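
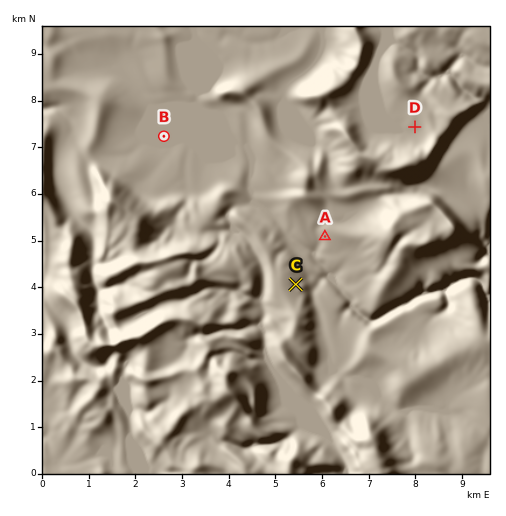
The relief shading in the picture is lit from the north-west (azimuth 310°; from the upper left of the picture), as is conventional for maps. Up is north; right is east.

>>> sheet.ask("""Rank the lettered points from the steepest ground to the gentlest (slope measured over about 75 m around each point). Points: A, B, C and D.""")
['C', 'A', 'D', 'B']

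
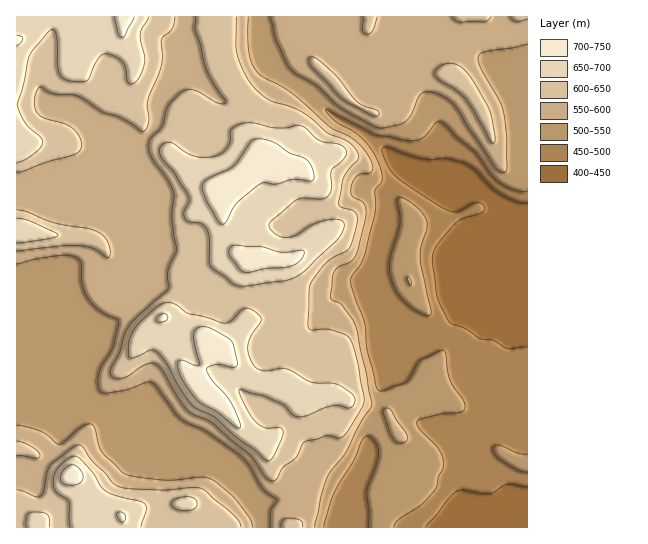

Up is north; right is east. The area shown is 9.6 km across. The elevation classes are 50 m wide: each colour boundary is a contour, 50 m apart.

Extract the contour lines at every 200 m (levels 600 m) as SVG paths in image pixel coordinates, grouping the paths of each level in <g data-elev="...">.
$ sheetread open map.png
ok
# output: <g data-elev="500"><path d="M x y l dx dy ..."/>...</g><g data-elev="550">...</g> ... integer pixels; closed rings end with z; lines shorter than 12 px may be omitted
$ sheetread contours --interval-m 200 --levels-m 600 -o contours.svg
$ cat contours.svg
<g data-elev="600"><path d="M241 527l-2-5-5-7-28-24-5-3-10 0-30 2-32-1-12-3-24-25-10-13-4-3-6 2-22 18-4 9-3 17-3 5-6 1-18-7"/><path d="M303 527l-2-7-12-2-6 3-2 6"/><path d="M17 456l20 2 2-1 1-2-2-4-6-4-15-6"/><path d="M17 251l58-6 18 3 14 10 2-1 1-4-4-14-10-8-9-3-33-5-27-11-10-2"/><path d="M17 172l57-17 5-4 2-4-1-9-7-10-9-5-20-5-7-5-2-6 0-8 2-8 2-4 3 0 11 6 18 1 8 3 23 15 16 5 15 7 8 7 4 0 4-10-2-15 1-7 14-36 0-24 10-10 3-12"/><path d="M491 142l3 1 1-4-5-26-19-35-8-9-8-5-8 0-8 3-4 4 1 6 21 14 9 8z"/><path d="M372 115l5 1 2-3-2-3-12-4-7-4-25-30-16-13-7-2-1 5 3 5 28 30z"/><path d="M196 17l-1 13 5 15 5 21 7 15 14 21-3 2-5-1-24-13-11 1-14 14-7 21-12 15-1 6 2 8 16 23 7 15-2 25 4 33-8 20 0 18-32 29-7 8-5 9-5 18-7 14-1 7 3 4 8 0 7-2 17-12 5-1 6 1 6 7 13 23 11 16 6 4 21 10 35 30 17 23 7 4 4-2 6-12 14-10 8-15 22-7 11 3 5-2 7-8 14-25 0-6-6-33-8-25-5-5-15-4-20 0-2-7 1-33 2-8 16-20 21-12 5-10 4-17 0-8-4-4-12-4-2-4 4-25 7-10 7-7 2-4-4-8-7-7-21-9-16-15-12-8-30-10-15-13-10-14-7-19-1-9 0-28"/><path d="M363 17l-1 13 2 3 3 1 6-3 4-14"/><path d="M452 17l4 4 6 1 23 0 6-5"/><path d="M510 17l3 3 4 1 10-2"/></g>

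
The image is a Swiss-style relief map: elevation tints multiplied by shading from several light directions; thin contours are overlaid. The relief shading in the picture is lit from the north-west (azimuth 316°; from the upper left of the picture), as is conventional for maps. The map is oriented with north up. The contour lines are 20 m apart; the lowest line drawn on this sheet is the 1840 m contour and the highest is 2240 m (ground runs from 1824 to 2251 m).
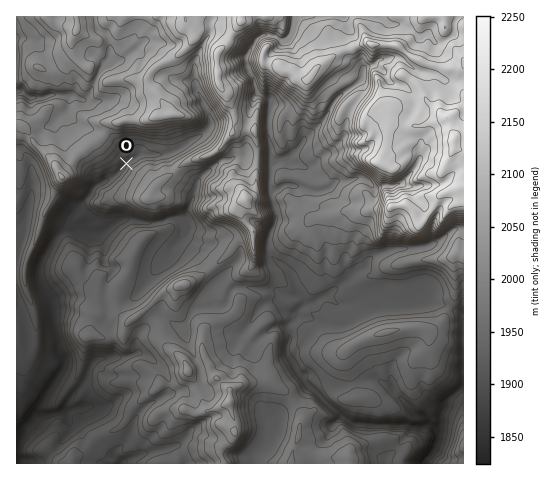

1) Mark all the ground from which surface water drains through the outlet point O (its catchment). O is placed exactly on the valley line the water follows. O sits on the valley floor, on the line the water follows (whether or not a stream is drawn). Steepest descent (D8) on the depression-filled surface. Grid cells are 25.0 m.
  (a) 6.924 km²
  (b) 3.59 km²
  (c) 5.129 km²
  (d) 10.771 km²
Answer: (c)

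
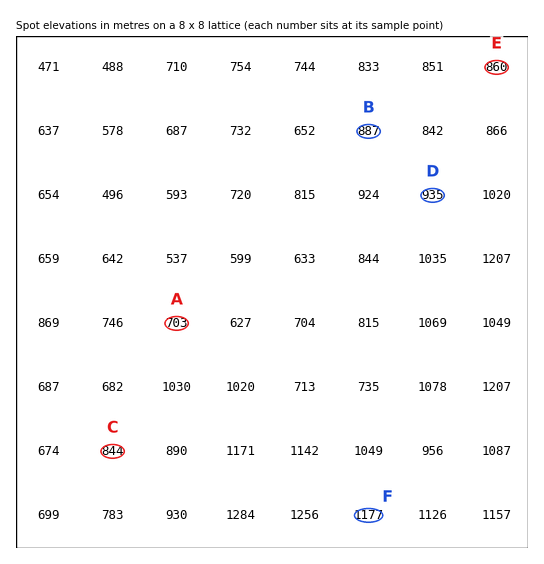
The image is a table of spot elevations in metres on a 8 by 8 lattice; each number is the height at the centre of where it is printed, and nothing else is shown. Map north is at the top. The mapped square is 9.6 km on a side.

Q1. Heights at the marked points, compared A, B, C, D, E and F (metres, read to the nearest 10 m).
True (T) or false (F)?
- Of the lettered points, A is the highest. F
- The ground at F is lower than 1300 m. T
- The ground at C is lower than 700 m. F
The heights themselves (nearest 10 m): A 700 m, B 890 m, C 840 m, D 940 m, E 860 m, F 1180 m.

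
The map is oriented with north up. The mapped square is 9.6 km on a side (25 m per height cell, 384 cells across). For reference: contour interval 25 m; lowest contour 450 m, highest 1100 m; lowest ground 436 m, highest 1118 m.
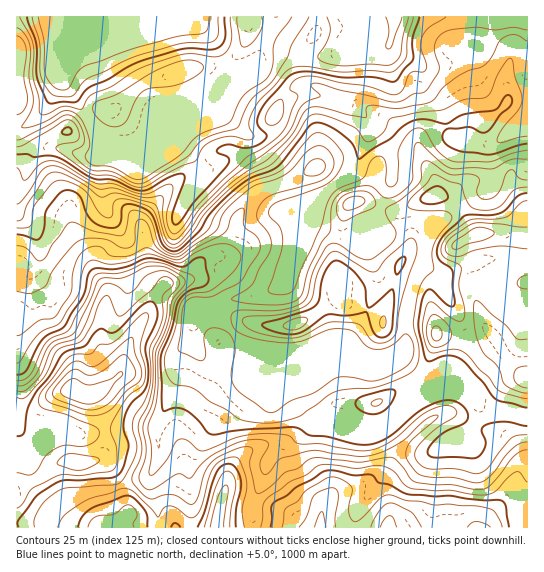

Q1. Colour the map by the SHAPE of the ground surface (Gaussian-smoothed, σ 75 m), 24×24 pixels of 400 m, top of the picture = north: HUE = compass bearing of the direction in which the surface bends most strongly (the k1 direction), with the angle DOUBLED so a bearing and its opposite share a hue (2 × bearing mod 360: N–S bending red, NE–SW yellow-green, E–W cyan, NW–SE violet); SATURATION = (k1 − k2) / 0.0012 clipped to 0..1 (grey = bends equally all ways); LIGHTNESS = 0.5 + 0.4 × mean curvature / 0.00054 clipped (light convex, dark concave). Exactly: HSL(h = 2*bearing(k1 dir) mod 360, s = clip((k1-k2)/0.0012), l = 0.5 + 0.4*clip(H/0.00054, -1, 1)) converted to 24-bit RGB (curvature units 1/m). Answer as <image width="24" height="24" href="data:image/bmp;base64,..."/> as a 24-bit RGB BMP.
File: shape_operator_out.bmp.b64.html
<image width="24" height="24" href="data:image/bmp;base64,Qk32BgAAAAAAADYAAAAoAAAAGAAAABgAAAABABgAAAAAAMAGAAATCwAAEwsAAAAAAAAAAAAAYZM3X3t7SYKSmry2r3WzsM+XJSCbjcaRHhN8/+/MK0RiPjZ7h6+Dal+X18GIRF1vQWyW0cWxh3qqYWOge4ajlqa4xJOaUD58zIGgMG41UW0zQW4bUo8iqtl1YSuGqXheFBdJ/enOQGW0FneapHypeXK216yvf2SvN4qAiMloTn2ucW67haXCXlGp3Ed+nFOWoF616YfYolHRUanTbNdmRIgjIEpQp4JuIkyE5e7D2IOdHzNSXppaVHxen8WXknbDtYfVsrd7SIReVmZPloVTVz1XnFd8x4WKWnZsX62dj67VvWnQxpqhxqSyECpolqRyNpWHPLlO8Y25bkjFRJ5xWLSZdqRjc4ReTlV94XCWsFowME4sgHxLZ2pRQHxiy8Kfi2d6Z4BNcVoudnsvqsJUxMJYExZJjaSAgoVrOXtDRp03xl3IwnHPmJJFfmw5cVUyU1whGGAe+6fT0EqpPHtEYYeRZKaYTqpGgCbXyS5YkFY7ltBwc8NDsoVIC4eKb56YjHaQepFzdX5dbGo9YnE6rl1/tWqvhku45ofgJL91E2809IzbyrLxWTqejGY7clciLA6f5K/z29f0mIzi6p7Mps5wAtzfN0t4joFzjoZzemNwgHh6dYF0XHxUUJdWZ7KkNbyI8X/Wg0u5UHw5hWkyYCtEvlh30JHXFxkqdpJM5eGeV0F/zoWk8OzbMBq5KThphmh7n39pbHF+gH9/gH9/f4B/dIFygYNbfXxdSnQ7tSt2xo8oVTgtYbJTYq2WgMKfKVR7ddG3xXGYz0NxR6+u/LWHxzkcCkJHcVWEp7CQhFF4eFczc2QcRXggbH9ofnB1pSo0P7IdGQ07+9/QLpvgbqe0gbeLZIF7RYZwKnczczRD0KBrJJFc8pKb8tLPCFR6Om+IqFCHnFvjv8v808z/7Mz/IEWaYYAyVrTH5O/CAAtX4/fUWCrBu196had0f2p5fHGXVHF5MW5ty4F11b5pL5Fz/L+yhg8cEScMJX0bPKUXUHAmMlEkrRw94m+rlrDBRJah4qKBBSBE1PGWThFKp8x6gGZzhH15V3tZk2WOPldxWtqEyKbnjFPS4pbf58z/fnT/f23JaKp8TIZjPmdiM0J11sCpl7WfT1aty3RmFmmBzoo8TjSVt7mIfHmMiIKTe5OmWFOMYnWbd9paNGUsOJlck/uWewCr+qzUo260uI+rZpWaR3KAIWJz0taihMSCXSp4xoS+2V24iAicseI7TIExeYBSgoNcp1myjFaHYp1qeb+Nn0e3oGspmf9AAw4w1o9N4lx0rXZzsZm2XEqZPGl3o9I3k0kranxiOGk115VlAUd7+NP237bzbZLbc4m5gCZump6Bk7V0U4xHRx5L0fXX9ZaJARoyQre/1out2LCJaXxEe09tb3mAZiub4qNfOnxGWl+/qm4+R2QkDW8ES99E1SrTyWGRLEiHs46Ps9G4W3zee9n5Ydjs/1awQhzCB084Wq2O8bnV64TUo0BZVns0A2hM2dP4x631IlaKym3n6tjzfNfaSF45ME07kMmBJ2WCrtixoOWyRCZx3cUeKg8JLHsb+rDYLjCaE14lVqA+1nK38X/07afrdtmuBDsU0WQkQ0NuNmg2oet9ZVK9tIjXZ1HGbLpJnUfGhsELWjEAN0UPfF85gHh2S3xNHmUa1Gm0f33HJbx/S2KCnmChxqKW0qKiVUy7OpjFsFS/ZrqOic5bVUk3dHszLnpOxX6rGoIr437y2NrzQwaYmotRYJNue3+AZYB3JJE7oLpGpCRYhHwaD08m0raCvK6Rm3iiMT5hmZVQrsmhu0+PlFB9om5XQpE0RXQnReNDBmdO8Xto1hDfsqrKb3qSaHt5f4B+e4B4RW9STGuNyKXVIGnQYNhRrYZZgz9MV2LFaMLQbqJisFGHnm+rgYS01nm2QpmkzuurGkxvQyEuh7OAsnKszn+1qFmaeZFPV4FUdIB9OIprQI6F43ysS9abb8vifZfRdKOvXzxrqoVKiFVtlZNzf29inpNnoUvD6vmOEQ0xS4R0W5RVXIF0kYOyrJPY1brqoZnea1u3godmMVlMU7g0jNsuiYEpc2Q6pIhPVC16yWtihGBDipxbaIWBon5wq0pM9fLWGAtid4F5bIBfU31HS3w1Vno9fZ1TqlJcmSeI1n90Rn2GaqB1tXpegJNTWGlGgoRHJT1TvWZbj6SukZGyaoaaW4+mrnfI9sRCRyJof3+Af3+Af4B/eoB0bH9caH5EZU85ZTt329SsY5StWHKCpIV6s4iNY2CgipGfNVOIjr5Ah69mnaNZpKtSO48/nos6"/>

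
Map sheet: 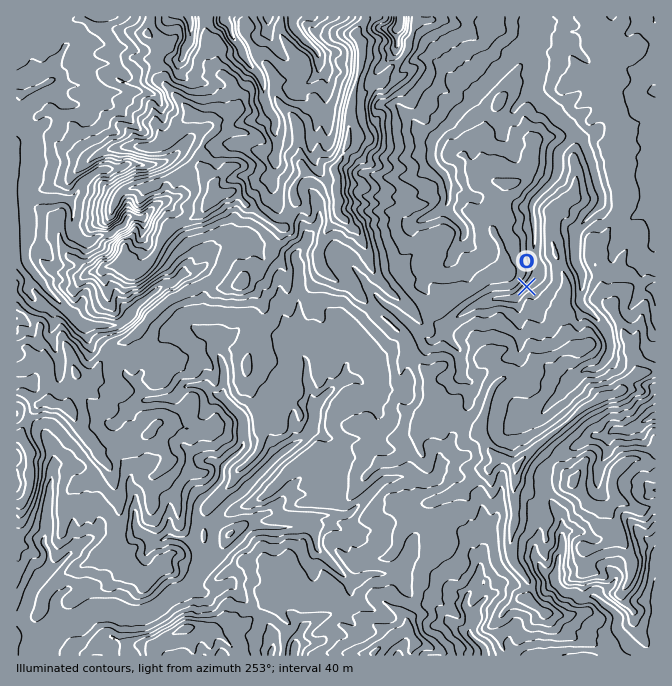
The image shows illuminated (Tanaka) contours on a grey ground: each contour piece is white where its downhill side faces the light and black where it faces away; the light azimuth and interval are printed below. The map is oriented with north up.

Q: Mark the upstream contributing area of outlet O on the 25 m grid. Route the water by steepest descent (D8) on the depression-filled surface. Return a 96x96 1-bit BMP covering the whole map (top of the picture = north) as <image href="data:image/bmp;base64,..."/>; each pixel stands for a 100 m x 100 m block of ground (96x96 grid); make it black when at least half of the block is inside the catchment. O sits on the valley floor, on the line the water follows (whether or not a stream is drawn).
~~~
<image width="96" height="96" href="data:image/bmp;base64,Qk2+BAAAAAAAAD4AAAAoAAAAYAAAAGAAAAABAAEAAAAAAIAEAAATCwAAEwsAAAIAAAAAAAAA////AAAAAAAAAAAAAAAAAAAAAAAAAAAAAAAAAAAAAAAAAAAAAAAAAAAAAAAAAAAAAAAAAAAAAAAAAAAAAAAAAAAAAAAAAAAAAAAAAAAAAAAAAAAAAAAAAAAAAAAAAAAAAAAAAAAAAAAAAAAAAAAAAAAAAAAAAAAAAAAAAAAAAAAAAAAAAAAAAAAAAAAAAAAAAAAAAAAAAAAAAAAAAAAAAAAAAAAAAAAAAAAAAAAAAAAAAAAAAAAAAAAAAAAAAAAAAAAAAAAAAAAAAAAAAAAAAAAAAAAAAAAAAAAAAAAAAAAAAAAAAAAAAAAAAAAAAAAAAAAAAAAAAAAAAAAAAAAAAAAAAAAAAAAAAAAAAAAAAAAAAAAAAAAAAAAAAAAAAAAAAAAAAAAAAAAAAAAAAAAAAAAAAAAAAAAAAAAAAAAAAAAAAAAAAAAAAAAAAAAAAAAAAAAAAAAAAAAAAAAAAAAAAAAAAAAAAAAAAAAAAAAAAAAAAAAAAAAAAAAAAAAAAAAAAAAAAAAAAAAAAAAAAAAAAAAAAAAAAAAAAAAAAAAAAAAAAAAAAAAAAAQAAAAAAAAAAAAAADwAAAAAAAAAAAAAAPwAAAAAAAAAAAAAA/4AAAAAAAAAAAAAAf4AAAAAAAAAAAAAA/4AAAAAAAAAAAAAA/8AAAAAAAAAAAAAA/+AAAAAAAAAAAAAA//4AAAAAAAAAAAAB//4AAAAAAAAAAAAD//8AAAAAAAAAAAAH//4AAAAAAAAAAAAH//4AAAAAAAAAAAAP//4AAAAAAAAAAAAP//4AAAAAAAAAAAAf//4AAAAAAAAAAAB///4AAAAAAAAAAAD///4AAAAAAAAAAAH4H/4AAAAAAAAAAAPgD/4AAAAAAAAAAAfAB/4AAAAAAAAAAA+AAfwAAAAAAAAAAD8AAPgAAAAAAAAAAP8AABAAAAAAAAAAAf4AAAAAAAAAAAAAAf4AAAAAAAAAAAAAAf4AAAAAAAAAAAAAAPwAAAAAAAAAAAAAAPwAAAAAAAAAAAAAAPgAAAAAAAAAAAAAAHAAAAAAAAAAAAAAACAAAAAAAAAAAAAAAAAAAAAAAAAAAAAAAAAAAAAAAAAAAAAAAAAAAAAAAAAAAAAAAAAAAAAAAAAAAAAAAAAAAAAAAAAAAAAAAAAAAAAAAAAAAAAAAAAAAAAAAAAAAAAAAAAAAAAAAAAAAAAAAAAAAAAAAAAAAAAAAAAAAAAAAAAAAAAAAAAAAAAAAAAAAAAAAAAAAAAAAAAAAAAAAAAAAAAAAAAAAAAAAAAAAAAAAAAAAAAAAAAAAAAAAAAAAAAAAAAAAAAAAAAAAAAAAAAAAAAAAAAAAAAAAAAAAAAAAAAAAAAAAAAAAAAAAAAAAAAAAAAAAAAAAAAAAAAAAAAAAAAAAAAAAAAAAAAAAAAAAAAAAAAAAAAAAAAAAAAAAAAAAAAAAAAAAAAAAAAAAAAAAAAAAAAAAAAAAAAAAAAAAAAAAAAAAAAAAAAAAAAAAAAAAAAAAAAAAAAAAAAAAAAAAAAAAAAAAAAAAAAAAAAAAA="/>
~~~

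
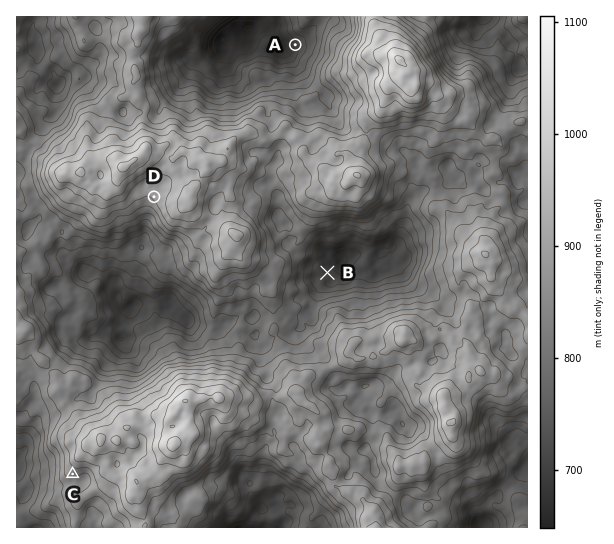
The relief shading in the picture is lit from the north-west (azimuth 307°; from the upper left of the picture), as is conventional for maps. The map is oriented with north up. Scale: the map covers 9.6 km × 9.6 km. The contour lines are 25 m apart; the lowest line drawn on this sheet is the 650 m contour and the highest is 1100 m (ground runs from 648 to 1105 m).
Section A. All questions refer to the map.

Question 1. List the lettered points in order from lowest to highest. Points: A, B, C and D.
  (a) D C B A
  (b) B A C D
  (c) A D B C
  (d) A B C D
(d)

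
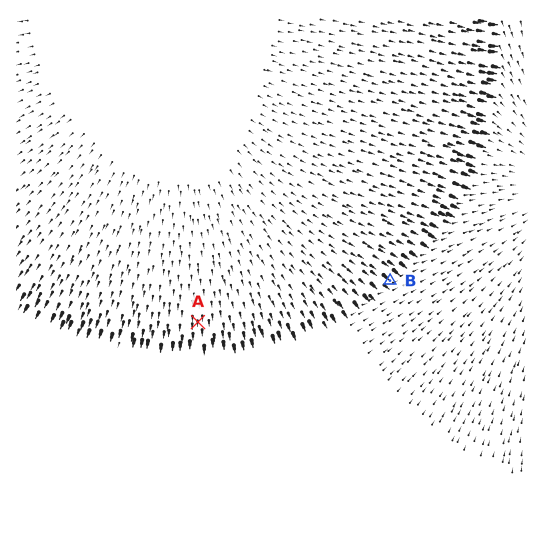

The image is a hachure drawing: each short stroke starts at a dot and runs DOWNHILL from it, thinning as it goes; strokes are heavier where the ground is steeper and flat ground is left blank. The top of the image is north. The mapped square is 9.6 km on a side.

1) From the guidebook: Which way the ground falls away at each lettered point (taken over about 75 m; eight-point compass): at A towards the S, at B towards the SE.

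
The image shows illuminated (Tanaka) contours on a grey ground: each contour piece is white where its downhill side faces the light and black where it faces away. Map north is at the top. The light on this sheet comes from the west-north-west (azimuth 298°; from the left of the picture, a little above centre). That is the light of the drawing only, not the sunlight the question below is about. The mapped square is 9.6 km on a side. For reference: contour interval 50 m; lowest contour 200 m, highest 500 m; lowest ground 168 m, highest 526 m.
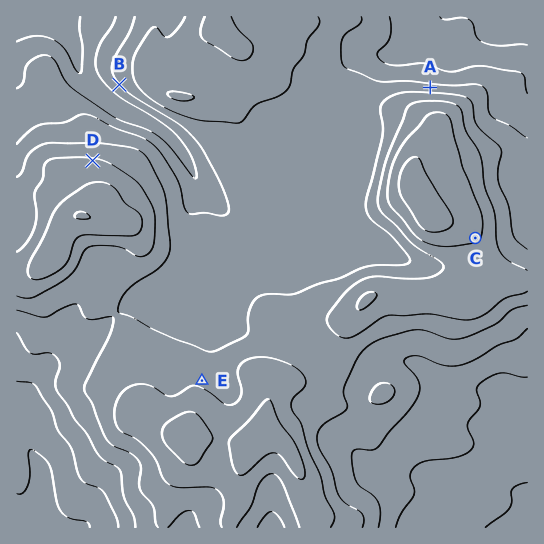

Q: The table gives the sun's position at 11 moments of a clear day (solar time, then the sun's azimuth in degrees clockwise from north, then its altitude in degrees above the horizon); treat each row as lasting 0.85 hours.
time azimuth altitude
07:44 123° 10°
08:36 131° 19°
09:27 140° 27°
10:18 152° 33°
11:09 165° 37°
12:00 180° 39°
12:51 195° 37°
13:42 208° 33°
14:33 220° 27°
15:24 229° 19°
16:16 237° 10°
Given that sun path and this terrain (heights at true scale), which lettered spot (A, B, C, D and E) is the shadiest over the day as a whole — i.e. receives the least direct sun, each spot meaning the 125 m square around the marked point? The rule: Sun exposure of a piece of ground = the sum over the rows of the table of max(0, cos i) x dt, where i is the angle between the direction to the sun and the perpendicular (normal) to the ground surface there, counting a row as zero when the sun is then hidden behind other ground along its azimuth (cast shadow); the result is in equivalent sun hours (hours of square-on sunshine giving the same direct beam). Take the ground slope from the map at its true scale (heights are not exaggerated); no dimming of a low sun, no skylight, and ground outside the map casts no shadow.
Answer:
A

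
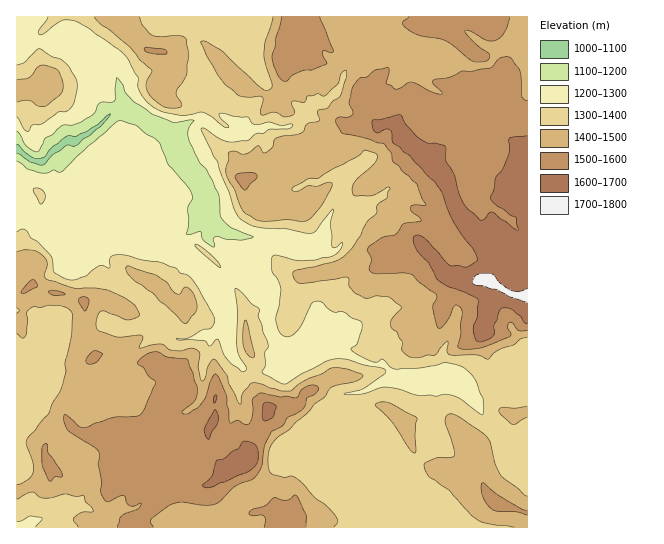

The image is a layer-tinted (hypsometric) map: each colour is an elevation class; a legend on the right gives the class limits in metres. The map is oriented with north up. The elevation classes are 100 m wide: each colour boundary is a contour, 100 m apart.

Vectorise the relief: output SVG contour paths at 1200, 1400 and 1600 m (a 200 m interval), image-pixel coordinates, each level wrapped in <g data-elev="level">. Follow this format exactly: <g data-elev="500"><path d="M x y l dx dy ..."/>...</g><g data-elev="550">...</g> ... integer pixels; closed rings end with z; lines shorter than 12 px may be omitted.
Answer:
<g data-elev="1200"><path d="M17 131l9 15 8 5 4 1 7-14 8-4 8-8 12-1 8-3 13-9 5-10 15-2 1-3 1-19 1-1 1 0 5 7 2 8 8 8 19 13 22 9 16-3 4 1-6 9 1 9 10 23 8 8 12 24 2 23 10 10 22 10-12 3-14-1-12-2-2 2 1 8-10-6-3-9-11 2-4 0 2-9 0-18 5-9-2-7-23-26-9-23-25-17-13-4-4 1-56 50-7-2-8 3-8-1-11-3-10-8"/></g><g data-elev="1400"><path d="M334 527l4-5-3-7-9-10-12-8-13-15-8-6-10 1-13-4-2-8 1-12 2-8 6-7 12-8 6-7 13-10 6-8 11-8 5-9 7-3 20-4 6-4-1-3-16-5-13-1-11 6-16 6-15 11-2 0-8 0-20-7-8-1-10 9-2 11-2 1-10-19-2-10-12-15-2-1-4 6-6 16-2-2-3-12 2-13-3-4-6-2-10 3-10-1-10-6-22 4 4-10-2-3-23 2-20-7-2-5 1-6 2-6 3-2 24 9 12-3 1-3-3-7-7-6-22-11-12-2-20 0-28-8-2-5 2-13-4-6-9-6-9 0-8 2"/><path d="M17 499l14-7 4 1 4 4 6 1 8 0 12-4 12 2 6-1 3 7 6 5 1 4-11 1-7 5-2 4 5 6"/><path d="M527 496l-26-21-6-12-5-21-4-7-29-20-6-1-4 1-2 8 9 24 0 8-3 2-14 1-11 4-2 4 3 8 3 4 20 13 21 24 8 6 10 3 26 3"/><path d="M413 453l2 0 1-2-1-17 2-16-27-15-8-1-6 1-1 3 17 16 17 26z"/><path d="M527 406l-12 2-13-1-3 3 1 4 13 11 14-8"/><path d="M250 357l4 0 1-3-9-34-1 0-2 6 0 17 2 8z"/><path d="M17 333l5 5 3-1 3-16-2-8 7-6 28-1 7 3 4 4-1 22-6 27 1 9-4 15-10 17-4 11-22 27 1 5 6 17 0 11-4 5-12 6"/><path d="M184 323l4-1 9-13-2-11-5-9-5-2-5 7-3 0-5-4-5-7-10-8-27-9-4 1 1 6 7 7 20 14 5 7z"/><path d="M17 102l12-2 9 6 8 0 15-12 2-8-5-16-13-5-7 2-9 11-12 2"/><path d="M94 17l7 8 9 5 19 16 10 13 13 11-6 15 1 6 4 6 14 10 15 0 2-4-5-6-1-4 11-20 2-18-3-16-7-3-18 1-9-2-10-10-3-8"/><path d="M273 17l-8 25-1 11 1 10 7 22-1 3-2 2-4 0-7-5-37-35-15-9-5 1 16 31 9 12 15 11 21 1 1 4-3 10 2 4 12-3 9 5 9-2 3-4-3-8 1-2 12 1 2-6 11-3 7 3 12-11 4-11 5-4 0 7-6 20-7 4-6 7-9 3 1 10-12 3-5 9-26 5-2 2-2 7-7 6-7-7-13 8-10-3-6 2-3 21 9 16 8 21 12 8 6 2 25-1 16 2 5-1 6-5 9-11 9-17 1-5-5-1-10 4-10 0-10 5-5-1 1-3 16-8 10-1 14-9 25-13 7-6 10 3 2 2 0 3-4 7-18 17-3 5 1 7 2 2 16 0 16-9 3 2-2 4-1 5-9 7-1 8-10 8-6 14-15 19-5 5-8 3-39 9-1 3 3 7 6 3 45-7 2 2 1 8 4 6 9 4 6 1 8-2 14 2 11 9-10 12-1 7 6 7 5 8 0 10 9 6 24-2 12-14 0 10 3 4 27 0 10 4 11-9 16-5 7-6 6-1"/></g><g data-elev="1600"><path d="M205 487l8 0 33-14 7-5 4-4 1-5 0-8-3-6-6-3-6-1-5 8-6 2-7 7-8 2-5 15-9 10-1 1z"/><path d="M208 439l10-17 0-7-3-5-11 19 1 5z"/><path d="M264 421l3-1 6-3 3-10-1-2-8-3-3 1-2 14z"/><path d="M214 402l0 1 1 0 2-4 0-4-2 0z"/><path d="M527 136l-14 1-4 2 0 15-6 15-8 9-1 11-4 9 7 8 20 12 1 12-25-18-3 0-5 7-4 1-14-11-8-15-5-20-8-12-1-16-10-3-8 0-8-5-13-13-5-10-20 4-7 1-2 2 1 8 3 3 10-4 4 1 4 13 15 12 26 28 7 10 12 29 21 31 2 8-8 5-4 1-7-1-7 0-5-4-23-25-6-2-4 3 4 12 12 13 9 17 9 6 19 7 12 6 0 16-5 14 3 12 7 0 11-6 0-10 3-6 2-8 3-3 5 0 6 2 8 7 3 5 3 2"/></g>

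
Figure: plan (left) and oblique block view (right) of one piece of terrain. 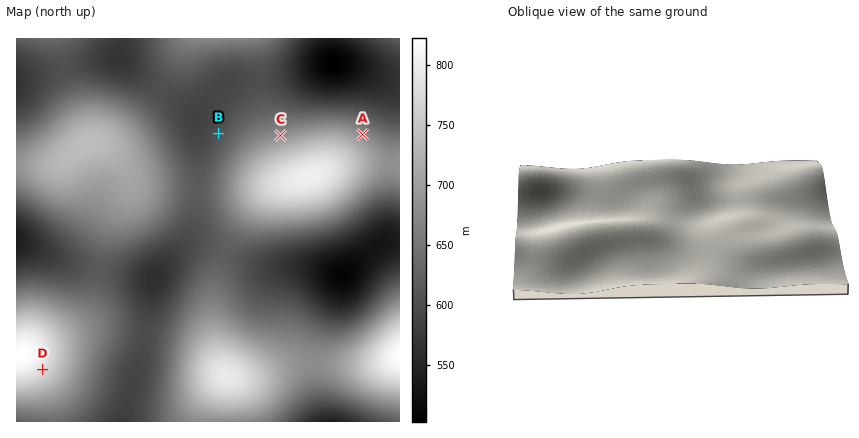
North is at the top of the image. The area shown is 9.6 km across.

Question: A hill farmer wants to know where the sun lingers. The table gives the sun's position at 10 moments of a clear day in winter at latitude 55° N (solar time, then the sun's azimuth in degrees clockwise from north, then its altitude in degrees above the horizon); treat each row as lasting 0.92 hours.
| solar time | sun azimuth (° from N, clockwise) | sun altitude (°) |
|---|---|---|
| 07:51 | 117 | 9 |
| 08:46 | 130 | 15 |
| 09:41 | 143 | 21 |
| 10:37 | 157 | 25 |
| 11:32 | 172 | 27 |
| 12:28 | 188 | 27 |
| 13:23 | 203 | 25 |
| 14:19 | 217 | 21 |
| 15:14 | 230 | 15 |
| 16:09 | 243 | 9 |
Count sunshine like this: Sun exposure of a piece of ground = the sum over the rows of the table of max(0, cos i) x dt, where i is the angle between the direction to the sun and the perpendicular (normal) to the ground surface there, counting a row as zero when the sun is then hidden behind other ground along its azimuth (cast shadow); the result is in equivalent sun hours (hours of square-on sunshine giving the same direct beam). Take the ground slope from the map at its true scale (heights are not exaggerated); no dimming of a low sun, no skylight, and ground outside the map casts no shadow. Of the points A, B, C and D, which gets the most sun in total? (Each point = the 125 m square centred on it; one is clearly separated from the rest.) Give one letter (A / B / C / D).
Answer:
D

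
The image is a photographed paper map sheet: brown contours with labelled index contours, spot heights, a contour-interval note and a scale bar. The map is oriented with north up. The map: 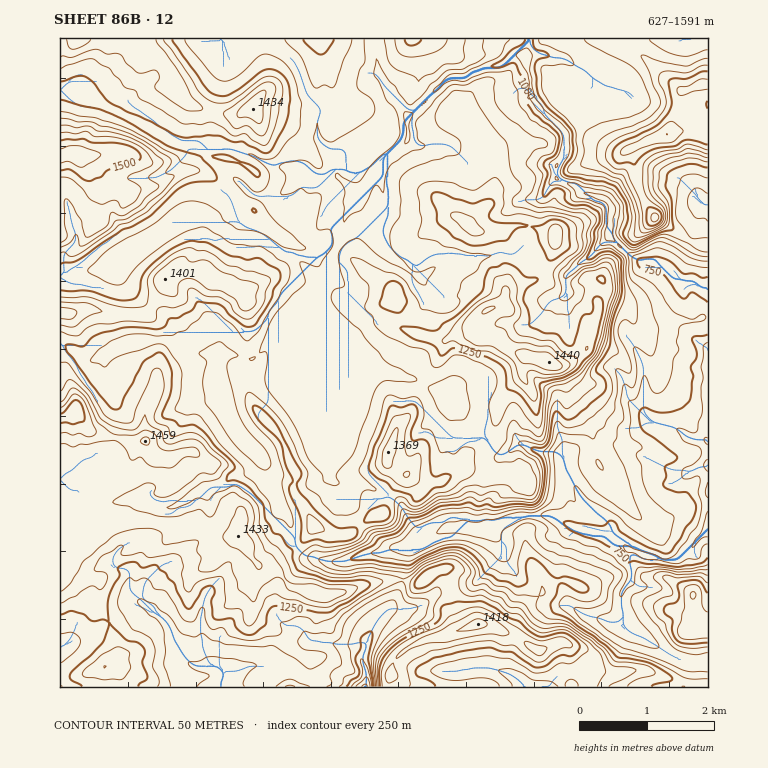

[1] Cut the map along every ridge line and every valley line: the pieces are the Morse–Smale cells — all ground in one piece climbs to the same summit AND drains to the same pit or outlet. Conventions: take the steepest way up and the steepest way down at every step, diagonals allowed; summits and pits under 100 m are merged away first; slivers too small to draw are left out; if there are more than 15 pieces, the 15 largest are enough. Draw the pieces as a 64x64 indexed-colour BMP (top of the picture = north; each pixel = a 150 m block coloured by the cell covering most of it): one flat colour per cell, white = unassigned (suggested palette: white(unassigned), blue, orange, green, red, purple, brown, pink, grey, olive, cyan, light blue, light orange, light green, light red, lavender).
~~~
<image width="64" height="64" href="data:image/bmp;base64,Qk12CAAAAAAAAHYAAAAoAAAAQAAAAEAAAAABAAQAAAAAAAAIAAATCwAAEwsAABAAAAAAAAAA////ALR3HwAOf/8ALKAsACgn1gC9Z5QAS1aMAMJ34wB/f38AIr28AM++FwDox64AeLv/AIrfmACWmP8A1bDFACIiIkRERERE/////////93Xd3d3d3d3d3d3d3d3d3cAIiIiRERERERP//T/////3dd3d3d3d3d3d3d3d3d3dwAiIiRERERERERERE/////d13d3d3d3d3d3d3d3d3d3sCIiIkRERERERERERP///93dd3d3d3d3d3d3d3d3d7u7IiIiRERERERERERERERE3d3dd3d3d3d3d3d3d3e7u7siIiRERERERERERERERERN3d3d13d3d3d3d3d3u7u7uyIiJERERERERERERERERE3d3d3dd3d3d3d3d1u7u7u7IiJERERERERERERERERERN3d3dd3d3d3d3VVVbu7u7siIkRERERERERERERERERETd3d13d3d3dVVVVbu7u7uyIiRERERERERERERCIiRERN3d3Xd3d3dVVVVVW7u7u7IiJEREREREREREQiIiIiIkR33Xd3d3dVVVVVVbu7u7skREREREREREREQiIiIiIiInd9d3d3dVVVVVVVu7u7uyREREREREREREIiIiIiIiIid3d3d3dVVVVVVVW7u7u7IkREREREREREQiIiIiIiIiJ3d3d3d1VVVVVVVVVVVbsiJEREREREREQiIiIiIiIiIiJ3d3d1VVVVVVVVVVVVWyIiREREREQiIiIiIiIiIiIiKqp3d3VVVVVVVVVVVVVVIiIiIiIiIiIiIiIiIiIiIiKqqqqqqlVVVVVVVVVVVVUiIiIiIiIiIiIiIiIiIiIiIqqqqqqqVVVVVVVVVVVVVSIiIiIiIiIiIiIiIiIiIiIqqqqqqqpVVVVVVVVVVVVVIiIiIiIiIiIiIiIiIiIiKqqqqqqqqlVVVVVVVVVVVVUiIiIiIiIiIiIiIiIiKqqqqqqqqqqqpVVVVVVVVVVVVSIiIiIiIiIiIiIiIiIqqqqqqqqqqqqlVVVVVVVVVREVIiIiIiIiIiIiIiIiIqqqqqqqqqqqqqVVVVVVVVUREREiIiIiIiIiIiIiIiIiqqqqqqqqqqqhFVEREVVVURERESIiIiIiIiIiIiIiIiKqqqqqqqqqqhERERERERERERERIiIiIiIiIiIiIiIiIqqqqqqqqqqhEREREREREREREREiIiIiIiIiIiIiIiIiqqqqqqqqqhERERERERERERERESIiIiIiIiIiIiIiIiKqqqqqqqqhERERERERERERERERIiIiIiIiIiIiIiIiKqqqqqqqqhEREREREREREREREREiIiIiIiIiIiIiIiIqqqqqqqqhERERERERERERERERESIiIiIiIiIiIiIiIiKqqqqqERERERERERERERERERERIiIiIiIiIiIiIiIiIqoaoREREREREREREREREREREREiZiIiIiIiIiJiIiIiIRERERERERERERERERERERERESZmYiIiJmZmZmYiIiIRERERERERERERERERERERERERZmZmZmZmZmZmZmZmIRERERERERERERERERERERERERBmZmZmZmZmZmZmZmZhERERERERERERERERERERERERAGZmZmZmZmZmZmZmZhEREREREREREREREREREREREREAZmZmZmZmZmZmZmZmYREREREREREREREREREREREREQBmZmZmZmZmZmZmZmZhERERERERERERERERERERERERAGZmZmZmZmZmZmZmZmYRERERERERERERERERERERERAANmZmZmZmZmZmZmZmYxEREREREREREREREREREREREAAzMzZmZmZmZmZmZmYzMREREREREREREREREREREREAADMzMzZmZmZmZmZmYzMxEREREREREREREREREREe7uAAMzMzM2ZmZmZmZmMzMzERERERERERERERERERHu7u7gAzMzMzM2ZmZmMzMzMzMxERERERERERERERERHu7u7uADMzMzMzNmZjMzMzMzMzEREREREREREREREREe7u7u7gMzMzMzMzMzMzMzMzMzMRERERERERERERERER7u7u7uAzMzMzMzMzMzMzMzMzMzERERERERERERERERGO7u7u4DMzMzMzMzMzMzMzMzMzMxERERERERERERERGIiO7u6IMzMzMzMzMzMzMzMzMzMzERERERERERERERiIiIiIiIgzMzMzMzMzMzMzMzOZkzMxEREREREREREYiIiIiIiIiDMzMzMzMzMzMzM5mZmTMzMRERERERERERiIiIiIiIiIMzMzMzMzMzMzOZmZmZMzMzEREREREREREYiIiIiIiIgzMzMzMzM5mZmZmZmZMzMzMxERERERERERiIiIiIiIiDMzMzMzmZmZmZmZmZMzMzMzERERERERERGIiIiIiIiIMzMzM5mZmZmZmZmZkzMzMzMRERERERERGIiIiIiIiIgzMzOZmZmZmZmZmZmZMzMzM8ERERERERGIiIiIiIiIiDMzmZmZmZmZmZmZmZMzMzMzzBERERERGIiIiIiIiIiIM5mZmZmZmZmZmZmZMzMzMzzMwREREREYiIiIiIiIiIiZmZmZmZmZmZmZmZkzMzMzzMzMERERERiIiIiIiIiIiJmZmZmZmZmZmZmZmTMzMzPMzMzMwRERiIiIiIiIiIiImZmZmZmZmZmZmZmTMzMzPMzMzMzMzBGIiIiIiIiIiIiZmZmZmZmZmZmZmTMzMzM8zMzMzMzMzIiIiIiIiIiIiJmZmZmZmZmZmZmTMzMzMzzMzMzMzMzMiIiIiIiIiIiI"/>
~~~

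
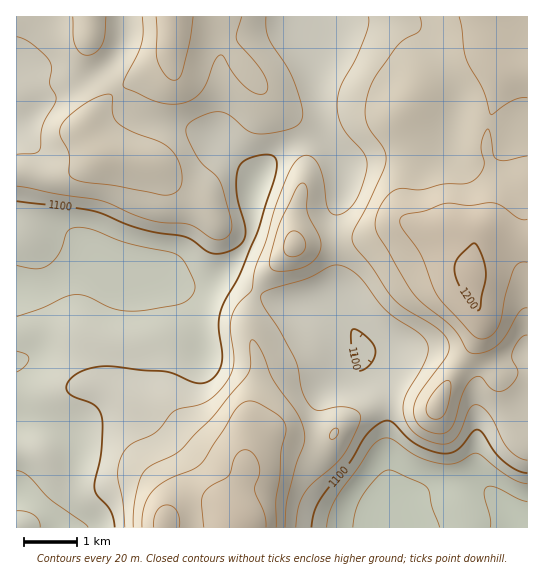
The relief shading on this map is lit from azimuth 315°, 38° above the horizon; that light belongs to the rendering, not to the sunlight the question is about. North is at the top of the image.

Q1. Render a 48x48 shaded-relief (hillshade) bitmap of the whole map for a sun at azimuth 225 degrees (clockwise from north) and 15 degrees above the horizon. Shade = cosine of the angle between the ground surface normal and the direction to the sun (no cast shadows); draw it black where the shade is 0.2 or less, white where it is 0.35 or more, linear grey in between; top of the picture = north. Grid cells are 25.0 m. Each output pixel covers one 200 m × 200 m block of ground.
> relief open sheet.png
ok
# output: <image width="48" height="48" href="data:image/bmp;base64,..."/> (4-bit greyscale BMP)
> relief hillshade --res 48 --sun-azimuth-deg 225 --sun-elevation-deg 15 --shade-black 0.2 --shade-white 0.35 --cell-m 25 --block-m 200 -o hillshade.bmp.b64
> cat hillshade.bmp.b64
<image width="48" height="48" href="data:image/bmp;base64,Qk32BAAAAAAAAHYAAAAoAAAAMAAAADAAAAABAAQAAAAAAIAEAAATCwAAEwsAABAAAAAAAAAAAAAAABEREQAiIiIAMzMzAERERABVVVUAZmZmAHd3dwCIiIgAmZmZAKqqqgC7u7sAzMzMAN3d3QDu7u4A////ACNGiJq97adEaJdTEAASI0VWZmZnd2VVZjRXiZq93KZEaIdDEAAjM0VWZmZ3dmVVZ1aJmZq8yoVFZ3UyIQE0REVWZmZ3dlVWiXiZh4mqqXVFZlREQyI1VVVWZmd3dlV5vJqoZniZmGVEVVVWUyJFZVVWZ3iIh2ec7qqWRXiZh1REVWd2QxJGdlRVZ5qrqHnP/5hkRXmYdVRFZnd1QiNGdlRFeb3tyYrv7GZDRomHZUVWZ3dlMzNFZlM1i+//t3vtuVREV4mHZVVmZndlREM0ZkNGnf/9lWrbh1VWeIiHZmZmZmd1RDISRTJGnf/rY1rKdmd3iIiHZmZlVWd1QyABMyI1i+64Qkm5dneIiIh3ZmZURGdkMhABIyI0abuWMlqodnd4iHdmVVVDNFZkMhASMzNFZ4iGMmmoZmZ3dmZVVVQzI1d1QyIjRFVVZnd2Q2iHZmZmZlVVVUQzNGiXZDIkVVVmZnd2VWh2VWZ3dmVVVVRDRXq5ZDI0VVZmZ3iHZ4h2RHd3d2ZVVVVERpzJYyI0RVZmZ4iImqqGVHd3dmVURFVVV6zIUiJERFZmeJmrzduFVWZnZlREREVVV6y3MiNERVZnmrzN/9pkRVVmZUM0REVVZ5qWMSNEVWZ5vN3v/shDRVVVVUREVVVVZ4mFMjRVVmeL3d3e7JYyRWZmVURVVVVWZ3h1RWZmZnis3czMunUzRXZmZVVWZmZmZ3d3eIiId4q926q7qHVDRnd2ZmZmZmZnd3eImqqYiJvMuqqqmGVDVod2ZmZmZmZ3iYiJqruoeKvLqqqph2Q0VodmZmZmZ3eJq6mImrqFV5q6qqqYdlREZnZlVmZ3iZqrzcl2irlSJYmqqqmYdmVFVmZVVniavMzM3bdEe7cgFGiaqph3dmVEVWZWeJq93dzLy4MCeqYgE1eJqXZmZUQzNHeJq8zd3LqZmFECaqcyI0aJh1RFQzMyNJq8zd3cuYh3djACaZhTI0aIdTM0MiMzRbvMy7u6mId2VBADaZhjIleIdTNDIjREVamZmaqZiIdlMhEkeZliEleJdURENFVVVWVWiZmHd3ZTIRI1eZhSE1eZhlVURWZlVTRXiYdmZlQhESRXiZhTJGiql2VVVndlVUV5qXZERDIREkZ4mZhkRoq7qHZVZ4dlVWeaqGVDMzIiNGeJmZh1V5q7mHZlZ3dlVXiJh1REREREVniZmYdlaJqqmHZlZ3dlZod3ZlREVWZ3d4mpmHZUaJmYh3ZVZ3dmZnd3ZlRVZniZh4mZh2Q0WJmHd2ZVZ3d2Zmd3dlVWZ5modniYdkMjZ4h3dmVVZ4iHd2Z3d2VWeJqXVWeHZTIkZ4d3ZmVVZ5mHd2Z3d3ZmeJmFRGd2VCEkZ3d3ZmVVaJmHZmd4iYdmeJl1NFZlQhE1Znd3ZmVVeJh2VXeImZdVeJl1NFZlMRJFZnd3ZmVWiIdlVYiImYY0eal1NFZUISNWZnd3dmVniHZlVYd3iYUkerp0NFZUIjRWZneHdmZ4iHZlVnd3iXQkirp0NFZUMjVmZneHd2Z4iHZmZg=="/>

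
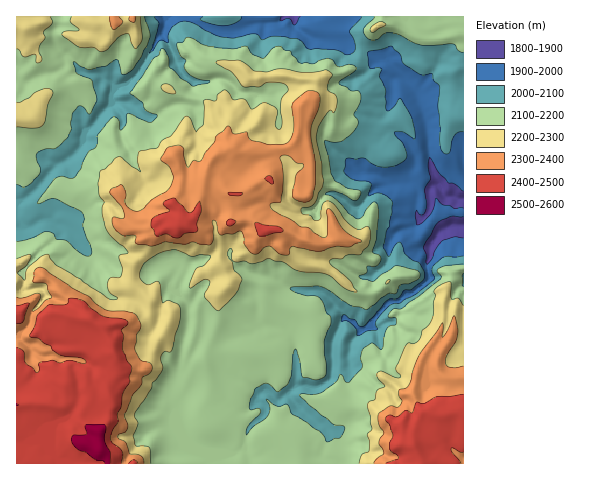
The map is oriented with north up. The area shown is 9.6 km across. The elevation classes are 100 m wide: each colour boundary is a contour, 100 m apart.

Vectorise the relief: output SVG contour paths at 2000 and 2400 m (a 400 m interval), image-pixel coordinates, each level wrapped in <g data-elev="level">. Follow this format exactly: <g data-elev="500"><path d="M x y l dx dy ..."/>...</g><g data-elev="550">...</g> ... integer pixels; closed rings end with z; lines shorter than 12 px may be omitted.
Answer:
<g data-elev="2000"><path d="M463 256l-16 0-6 2-9 9 0 5 3 6-2 2-17 14-16 9-7 1-4 2-13 15 1 9-9 1-11 5-1-7-3-4-6-4-6 0 1-5 2-2 5 4 6 2 5 6 3 0 11-10 12-15 4-2 8-1 6-8 8-1 11-8 2-4-1-5-4-8-8-4-6-5-6-13-4 2-7 13-6-9 3-17 3-4 3-14 0-10-1-3-6-5-6-2-10 3-1-1 3-10-1-3-19-3-7-7 1-12 3-2 8 1 8-1 8 6 9 3 16-2 8-5 2-6-4-11-7-6-2-5 9 0 11 7 1-1-3-20-12-20-9 11-2 2-3-1 0-20-7-14 3-7-3-1-9 0-2-5 0-11 23-6 9 8 2 8 4 4 15 9 11-1 2 7 6 6-2 18 2 24 0 12 1 7 3 5 3 1 2-1 5-17 4-3 5-2"/><path d="M203 17l-3 2 2 2 21 5 13-3 5-4 0-2"/><path d="M362 17l-12 14 4 9 2 8-3 5-6 2-13-5-25-1-10-10-14-2-14 0-8 3-5-5-5-1-19 4-13-1-16-6-12-8-8-2-6 1-7 5-4 7 0 8-8-2-10 13 9-28 0-3-5-5"/></g><g data-elev="2400"><path d="M121 463l1-11-10-10-2-4 3-8 5-7-1-10 4-6 2-14 7-11-1-5 3-8-10-21 2-12-3-6 6-5 0-4-5-2-19-3-12-8-7-7-8-2-7-1-2 6-18 1-11 9-4 13-4 9 9 3 6 5 5 2 3 4 7 5 22 3 4 3 0 2-16-3-10 3-7-3-12 2-2 1 0 8-3 2-11-11-1-11-7-3"/><path d="M138 463l-1-2-4-1-4 3"/><path d="M461 463l-9-11-1-4 12 4"/><path d="M463 394l-26 3-13 7-7-2-5 11-6-3-9 7-7-2-4 2 0 3 4 5 3 9-4 10 1 5 8 9-1 2-11 3"/><path d="M17 324l4-1 3-2 5-17-2-1-10 3"/><path d="M173 237l6 1 6-4 12-3 0-8 4-13-1-9-7 10-4 2-14-15-3 0-8 4-1 2 6 7-15 6-3 4 0 6 5 9 10-2z"/><path d="M259 236l22-4 2-2-5-4-14-1-8-3-1 5z"/><path d="M227 225l5 0 4-4-7-2-2 3z"/><path d="M230 195l9 1 4-3-15 0z"/><path d="M270 183l3 1 0-4-2-4-2 0-4 3z"/></g>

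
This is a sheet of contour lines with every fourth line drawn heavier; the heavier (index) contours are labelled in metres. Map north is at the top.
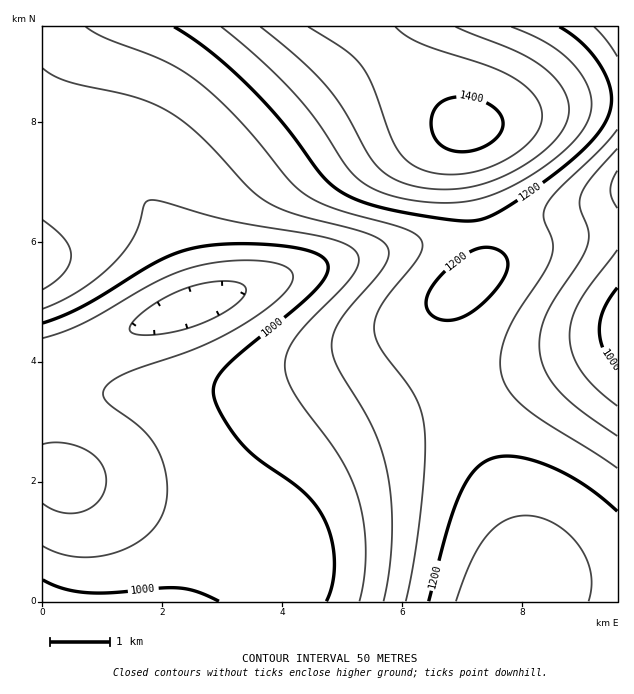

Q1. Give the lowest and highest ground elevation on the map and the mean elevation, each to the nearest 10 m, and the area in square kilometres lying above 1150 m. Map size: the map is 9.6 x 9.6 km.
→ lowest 880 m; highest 1420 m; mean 1110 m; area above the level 36.1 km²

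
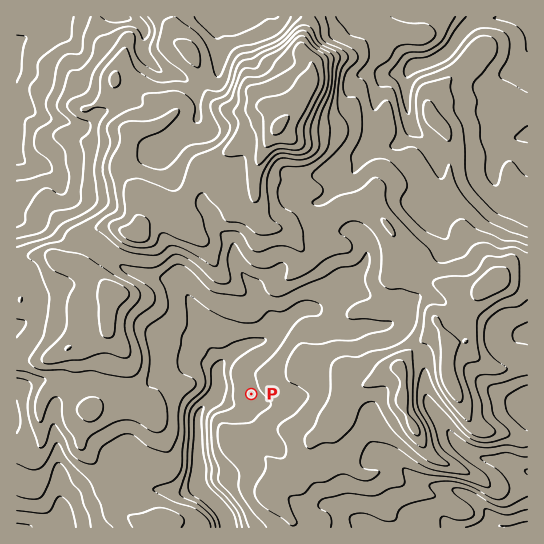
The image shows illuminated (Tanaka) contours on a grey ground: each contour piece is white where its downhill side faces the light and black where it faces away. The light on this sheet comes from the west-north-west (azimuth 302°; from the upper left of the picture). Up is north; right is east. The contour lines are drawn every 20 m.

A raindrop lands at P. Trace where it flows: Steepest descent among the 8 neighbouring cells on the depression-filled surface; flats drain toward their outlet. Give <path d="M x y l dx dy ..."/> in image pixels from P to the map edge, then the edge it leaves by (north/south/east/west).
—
<path d="M251 394l-10 11-11 0-11-7-6 0-14 13 0 3-1 1 0 71 24 24 5 9 0 6 2 2"/>
exit: south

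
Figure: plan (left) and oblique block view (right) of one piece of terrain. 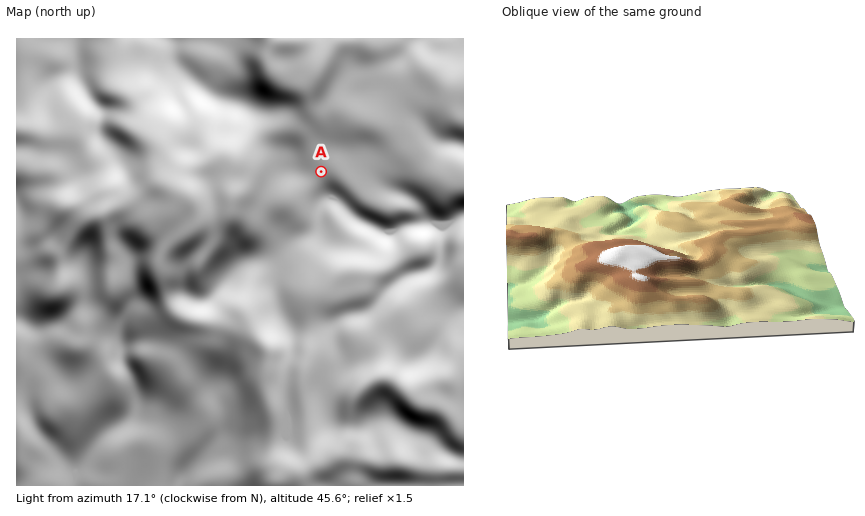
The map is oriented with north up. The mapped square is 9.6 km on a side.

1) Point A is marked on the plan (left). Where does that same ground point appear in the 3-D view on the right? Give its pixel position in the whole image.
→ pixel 598 234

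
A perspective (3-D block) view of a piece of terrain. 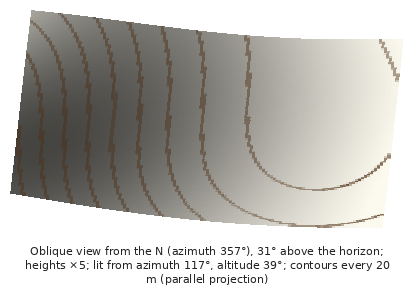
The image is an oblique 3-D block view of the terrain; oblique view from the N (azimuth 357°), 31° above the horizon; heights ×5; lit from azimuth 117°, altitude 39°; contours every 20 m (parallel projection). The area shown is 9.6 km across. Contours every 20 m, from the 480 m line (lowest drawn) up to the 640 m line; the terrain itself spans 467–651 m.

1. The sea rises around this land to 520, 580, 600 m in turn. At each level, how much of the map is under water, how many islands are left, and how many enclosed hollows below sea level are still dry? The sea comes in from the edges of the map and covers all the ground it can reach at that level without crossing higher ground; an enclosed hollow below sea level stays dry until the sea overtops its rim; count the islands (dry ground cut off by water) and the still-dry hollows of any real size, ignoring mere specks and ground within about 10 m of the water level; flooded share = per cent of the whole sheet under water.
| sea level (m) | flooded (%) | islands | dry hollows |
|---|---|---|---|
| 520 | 60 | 0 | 0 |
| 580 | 83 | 0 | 0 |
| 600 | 90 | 0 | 0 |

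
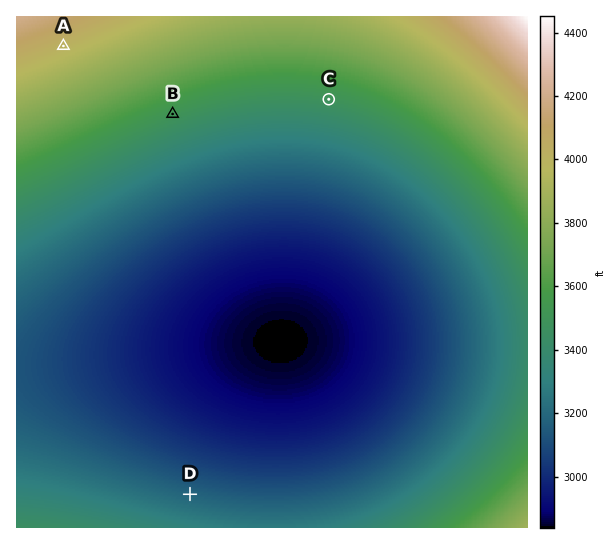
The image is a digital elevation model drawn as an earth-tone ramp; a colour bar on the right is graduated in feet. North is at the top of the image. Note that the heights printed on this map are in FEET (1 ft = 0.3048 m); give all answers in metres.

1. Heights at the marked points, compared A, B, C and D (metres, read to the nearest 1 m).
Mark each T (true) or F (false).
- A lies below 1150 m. F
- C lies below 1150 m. T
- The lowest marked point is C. F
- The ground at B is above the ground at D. T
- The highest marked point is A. T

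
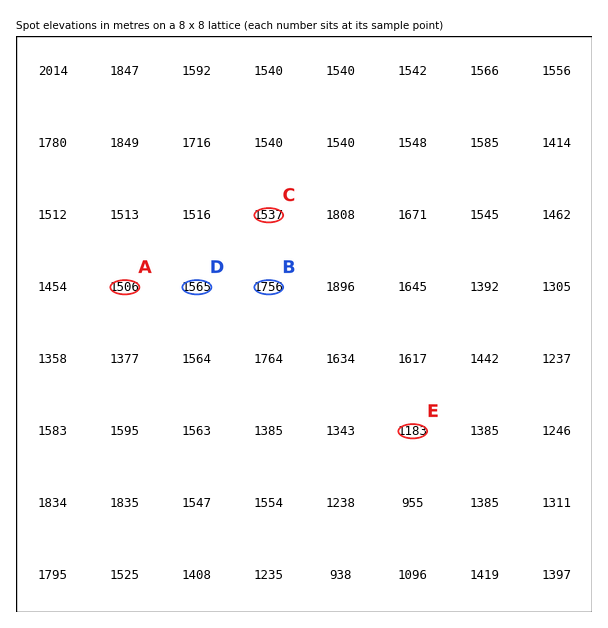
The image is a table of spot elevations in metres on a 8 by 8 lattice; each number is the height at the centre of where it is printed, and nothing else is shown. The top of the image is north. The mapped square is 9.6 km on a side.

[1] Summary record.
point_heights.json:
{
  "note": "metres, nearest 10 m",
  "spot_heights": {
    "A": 1510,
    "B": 1760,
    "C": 1540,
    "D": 1570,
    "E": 1180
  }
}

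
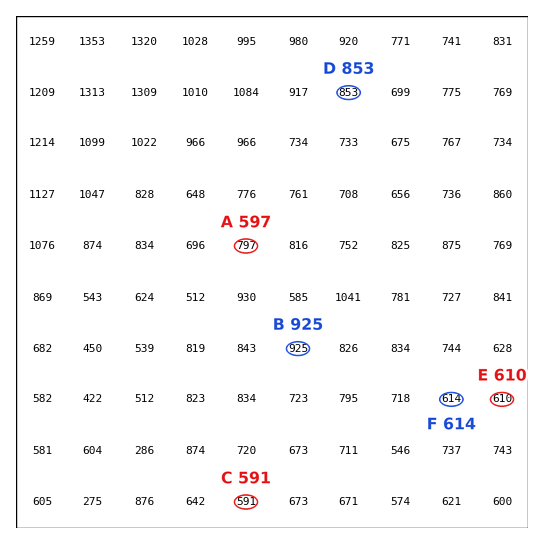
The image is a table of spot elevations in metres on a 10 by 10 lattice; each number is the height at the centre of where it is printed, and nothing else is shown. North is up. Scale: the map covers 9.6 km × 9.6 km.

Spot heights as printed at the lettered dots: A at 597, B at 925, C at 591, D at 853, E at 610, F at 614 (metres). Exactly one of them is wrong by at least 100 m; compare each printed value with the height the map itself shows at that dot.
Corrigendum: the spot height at A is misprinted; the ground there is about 797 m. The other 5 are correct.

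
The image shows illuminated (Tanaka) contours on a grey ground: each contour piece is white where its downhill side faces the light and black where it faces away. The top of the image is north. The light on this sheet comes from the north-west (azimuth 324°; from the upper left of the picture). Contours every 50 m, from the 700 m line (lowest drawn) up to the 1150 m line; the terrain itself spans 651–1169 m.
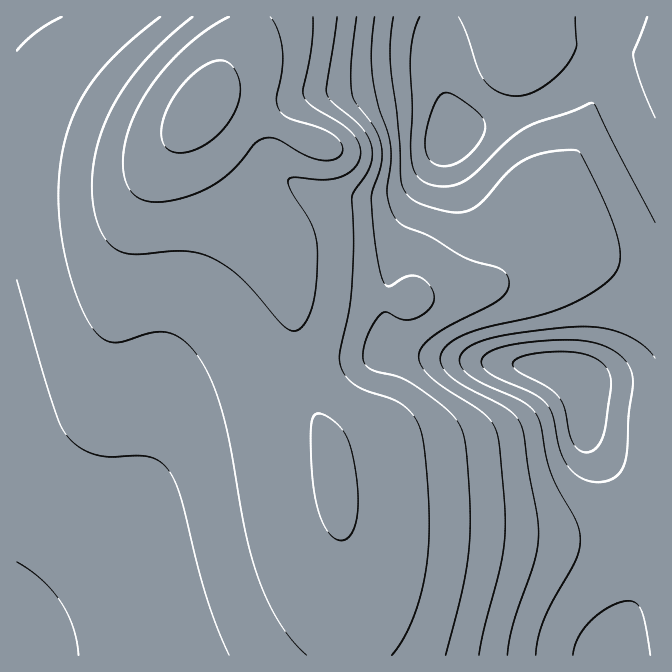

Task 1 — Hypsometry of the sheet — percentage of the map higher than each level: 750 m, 95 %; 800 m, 85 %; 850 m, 76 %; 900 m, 66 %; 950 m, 52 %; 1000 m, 34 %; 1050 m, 14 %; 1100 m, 5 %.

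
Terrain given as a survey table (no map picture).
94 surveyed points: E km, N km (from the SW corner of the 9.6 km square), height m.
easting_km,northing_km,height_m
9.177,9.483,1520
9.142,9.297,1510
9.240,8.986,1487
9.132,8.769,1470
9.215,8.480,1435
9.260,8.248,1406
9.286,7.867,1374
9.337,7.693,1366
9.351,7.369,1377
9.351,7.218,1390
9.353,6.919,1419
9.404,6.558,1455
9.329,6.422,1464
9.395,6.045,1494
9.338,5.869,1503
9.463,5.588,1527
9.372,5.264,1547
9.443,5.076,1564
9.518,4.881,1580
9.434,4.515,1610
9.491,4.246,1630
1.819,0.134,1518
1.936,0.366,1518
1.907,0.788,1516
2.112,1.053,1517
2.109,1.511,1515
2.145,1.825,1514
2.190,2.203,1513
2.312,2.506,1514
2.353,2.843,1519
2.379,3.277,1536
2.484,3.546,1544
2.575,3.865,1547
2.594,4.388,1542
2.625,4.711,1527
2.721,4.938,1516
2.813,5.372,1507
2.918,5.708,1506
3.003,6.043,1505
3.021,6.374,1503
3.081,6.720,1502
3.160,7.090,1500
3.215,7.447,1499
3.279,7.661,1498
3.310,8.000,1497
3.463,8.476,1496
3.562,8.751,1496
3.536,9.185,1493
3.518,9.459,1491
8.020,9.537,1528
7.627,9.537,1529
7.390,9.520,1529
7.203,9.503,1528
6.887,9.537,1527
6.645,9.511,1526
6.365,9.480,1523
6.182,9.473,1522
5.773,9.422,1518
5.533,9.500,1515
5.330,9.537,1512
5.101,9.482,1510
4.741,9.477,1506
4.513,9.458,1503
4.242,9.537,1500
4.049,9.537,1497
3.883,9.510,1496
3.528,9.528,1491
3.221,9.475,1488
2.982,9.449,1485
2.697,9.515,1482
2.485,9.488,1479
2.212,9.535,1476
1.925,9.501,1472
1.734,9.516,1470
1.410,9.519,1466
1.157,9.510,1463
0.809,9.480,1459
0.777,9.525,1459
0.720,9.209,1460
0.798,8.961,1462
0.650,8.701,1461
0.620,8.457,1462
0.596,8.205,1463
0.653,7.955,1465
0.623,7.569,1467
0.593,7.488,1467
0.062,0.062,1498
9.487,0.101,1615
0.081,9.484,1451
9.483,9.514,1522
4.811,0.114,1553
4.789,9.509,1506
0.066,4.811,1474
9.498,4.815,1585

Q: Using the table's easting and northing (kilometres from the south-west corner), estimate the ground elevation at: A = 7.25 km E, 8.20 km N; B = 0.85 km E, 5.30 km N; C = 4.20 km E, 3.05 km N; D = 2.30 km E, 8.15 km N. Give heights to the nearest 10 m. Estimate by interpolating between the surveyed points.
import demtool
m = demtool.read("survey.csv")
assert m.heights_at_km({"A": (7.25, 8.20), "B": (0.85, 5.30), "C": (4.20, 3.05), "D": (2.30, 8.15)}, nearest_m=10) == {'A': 1520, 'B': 1480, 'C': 1540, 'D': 1480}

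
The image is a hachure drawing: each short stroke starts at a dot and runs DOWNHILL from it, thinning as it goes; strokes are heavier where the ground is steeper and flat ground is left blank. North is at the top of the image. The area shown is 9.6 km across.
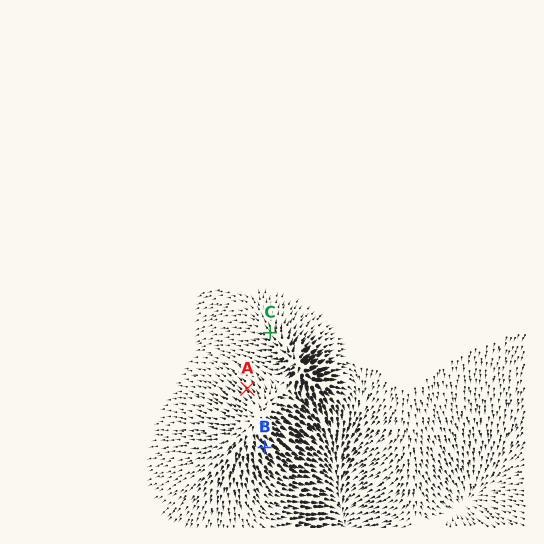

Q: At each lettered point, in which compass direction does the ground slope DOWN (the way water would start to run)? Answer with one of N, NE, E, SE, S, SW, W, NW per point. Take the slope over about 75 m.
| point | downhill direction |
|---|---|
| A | NW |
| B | SE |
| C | NW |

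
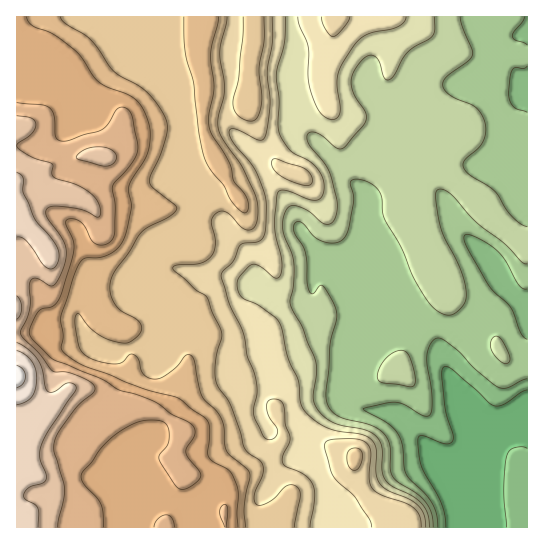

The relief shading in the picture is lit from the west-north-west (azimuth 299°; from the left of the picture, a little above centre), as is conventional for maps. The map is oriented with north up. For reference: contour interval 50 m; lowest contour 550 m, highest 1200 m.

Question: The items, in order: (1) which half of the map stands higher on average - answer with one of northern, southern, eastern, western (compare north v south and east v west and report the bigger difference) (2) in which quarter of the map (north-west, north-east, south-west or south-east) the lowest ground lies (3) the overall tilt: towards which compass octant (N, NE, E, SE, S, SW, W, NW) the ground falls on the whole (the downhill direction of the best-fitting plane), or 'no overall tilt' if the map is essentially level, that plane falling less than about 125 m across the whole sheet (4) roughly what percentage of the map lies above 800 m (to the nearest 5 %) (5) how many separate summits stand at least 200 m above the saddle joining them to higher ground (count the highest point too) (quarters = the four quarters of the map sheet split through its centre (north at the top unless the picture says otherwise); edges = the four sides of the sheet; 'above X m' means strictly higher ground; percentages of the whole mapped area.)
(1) Taken as a whole, the western half is higher than the eastern.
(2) The lowest ground is in the south-east quarter.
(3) Overall the map slopes down towards the east.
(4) Ground above 800 m makes up about 50 % of the sheet.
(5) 1 summit rises at least 200 m above its surroundings.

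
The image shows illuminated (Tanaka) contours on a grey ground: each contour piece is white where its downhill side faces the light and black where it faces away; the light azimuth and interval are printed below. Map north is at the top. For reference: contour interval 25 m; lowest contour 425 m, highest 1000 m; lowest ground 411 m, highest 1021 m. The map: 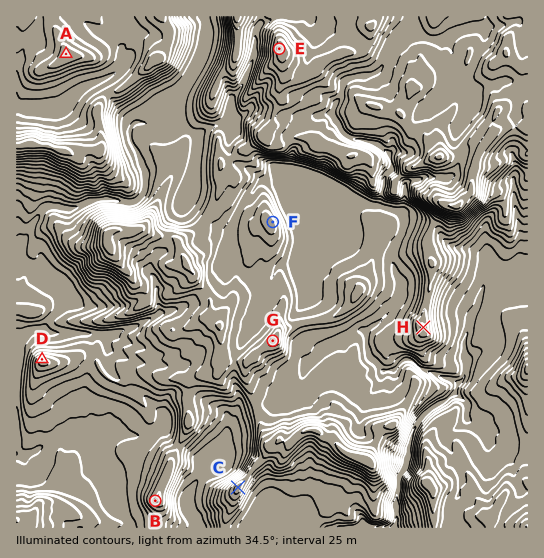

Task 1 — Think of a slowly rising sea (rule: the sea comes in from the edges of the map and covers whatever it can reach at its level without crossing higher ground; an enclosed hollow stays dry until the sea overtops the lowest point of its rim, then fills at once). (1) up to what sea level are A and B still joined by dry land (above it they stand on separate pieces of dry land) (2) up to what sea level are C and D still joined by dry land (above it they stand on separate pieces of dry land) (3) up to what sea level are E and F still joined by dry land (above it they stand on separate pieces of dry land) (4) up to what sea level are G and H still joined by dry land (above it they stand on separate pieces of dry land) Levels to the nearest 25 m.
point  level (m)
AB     625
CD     600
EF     700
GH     725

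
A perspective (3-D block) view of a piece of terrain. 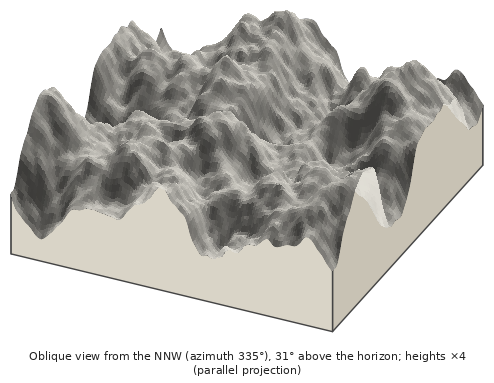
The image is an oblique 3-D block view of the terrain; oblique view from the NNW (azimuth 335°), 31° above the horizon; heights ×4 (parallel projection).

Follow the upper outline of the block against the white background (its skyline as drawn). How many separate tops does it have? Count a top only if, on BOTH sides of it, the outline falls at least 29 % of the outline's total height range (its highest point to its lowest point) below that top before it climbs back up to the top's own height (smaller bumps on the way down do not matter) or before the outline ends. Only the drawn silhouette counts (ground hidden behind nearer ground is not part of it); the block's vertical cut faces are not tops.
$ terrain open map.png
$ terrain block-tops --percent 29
1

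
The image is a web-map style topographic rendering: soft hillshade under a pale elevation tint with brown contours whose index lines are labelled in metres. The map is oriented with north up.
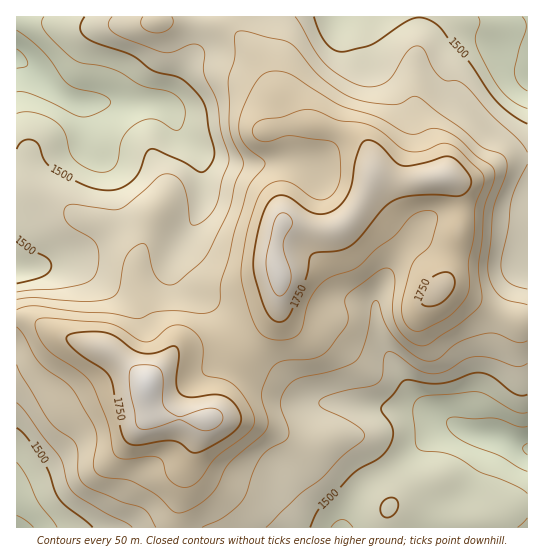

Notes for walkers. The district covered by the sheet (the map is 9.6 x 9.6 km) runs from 1340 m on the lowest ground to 1840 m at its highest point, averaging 1590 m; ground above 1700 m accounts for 18.1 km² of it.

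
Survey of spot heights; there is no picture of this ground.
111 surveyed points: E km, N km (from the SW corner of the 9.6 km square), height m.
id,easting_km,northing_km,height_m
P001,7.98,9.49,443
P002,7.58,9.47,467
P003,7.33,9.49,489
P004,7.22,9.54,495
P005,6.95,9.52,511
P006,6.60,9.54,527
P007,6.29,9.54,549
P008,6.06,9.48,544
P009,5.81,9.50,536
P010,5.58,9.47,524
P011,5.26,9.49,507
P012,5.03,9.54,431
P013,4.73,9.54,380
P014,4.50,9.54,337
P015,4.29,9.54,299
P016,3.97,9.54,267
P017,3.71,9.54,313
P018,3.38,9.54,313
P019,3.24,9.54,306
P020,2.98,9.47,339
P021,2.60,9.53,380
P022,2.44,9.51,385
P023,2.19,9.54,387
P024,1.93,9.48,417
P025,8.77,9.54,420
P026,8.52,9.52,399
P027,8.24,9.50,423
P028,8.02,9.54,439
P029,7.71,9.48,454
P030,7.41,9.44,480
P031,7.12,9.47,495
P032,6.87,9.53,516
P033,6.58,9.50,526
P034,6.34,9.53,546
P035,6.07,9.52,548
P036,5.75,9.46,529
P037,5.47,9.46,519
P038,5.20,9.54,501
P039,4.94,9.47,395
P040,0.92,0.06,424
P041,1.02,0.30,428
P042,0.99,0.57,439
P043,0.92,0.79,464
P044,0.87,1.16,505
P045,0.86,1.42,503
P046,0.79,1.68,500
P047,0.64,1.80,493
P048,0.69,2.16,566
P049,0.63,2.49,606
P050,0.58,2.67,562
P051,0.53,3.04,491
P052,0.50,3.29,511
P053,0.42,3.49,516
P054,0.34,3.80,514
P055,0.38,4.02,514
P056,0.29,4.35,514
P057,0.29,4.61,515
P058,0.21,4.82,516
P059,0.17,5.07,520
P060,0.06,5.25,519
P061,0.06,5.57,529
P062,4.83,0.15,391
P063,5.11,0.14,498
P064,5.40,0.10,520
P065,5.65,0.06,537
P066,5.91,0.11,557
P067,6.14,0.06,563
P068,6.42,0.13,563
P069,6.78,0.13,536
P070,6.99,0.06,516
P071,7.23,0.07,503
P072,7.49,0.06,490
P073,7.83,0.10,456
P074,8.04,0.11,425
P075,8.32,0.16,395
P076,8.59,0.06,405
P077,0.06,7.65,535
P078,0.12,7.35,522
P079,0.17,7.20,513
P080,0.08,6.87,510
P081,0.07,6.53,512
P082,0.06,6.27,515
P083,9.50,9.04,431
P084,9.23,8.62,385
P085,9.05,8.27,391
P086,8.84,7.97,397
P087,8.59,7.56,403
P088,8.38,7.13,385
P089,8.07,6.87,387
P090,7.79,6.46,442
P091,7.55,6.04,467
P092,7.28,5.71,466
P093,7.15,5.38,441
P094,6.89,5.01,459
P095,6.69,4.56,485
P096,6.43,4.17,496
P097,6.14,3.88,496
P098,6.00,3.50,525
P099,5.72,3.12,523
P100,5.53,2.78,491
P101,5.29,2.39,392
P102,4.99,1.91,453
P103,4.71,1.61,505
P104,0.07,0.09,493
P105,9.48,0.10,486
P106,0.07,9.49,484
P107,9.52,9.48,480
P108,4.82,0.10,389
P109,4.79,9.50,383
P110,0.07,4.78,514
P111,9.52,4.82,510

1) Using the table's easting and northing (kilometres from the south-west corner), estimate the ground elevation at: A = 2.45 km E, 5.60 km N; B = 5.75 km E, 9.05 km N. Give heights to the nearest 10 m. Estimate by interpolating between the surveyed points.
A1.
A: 510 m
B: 520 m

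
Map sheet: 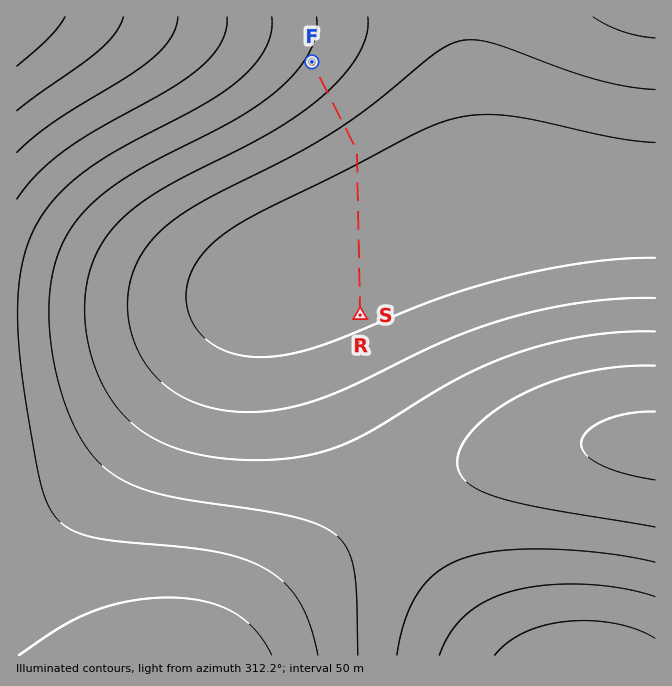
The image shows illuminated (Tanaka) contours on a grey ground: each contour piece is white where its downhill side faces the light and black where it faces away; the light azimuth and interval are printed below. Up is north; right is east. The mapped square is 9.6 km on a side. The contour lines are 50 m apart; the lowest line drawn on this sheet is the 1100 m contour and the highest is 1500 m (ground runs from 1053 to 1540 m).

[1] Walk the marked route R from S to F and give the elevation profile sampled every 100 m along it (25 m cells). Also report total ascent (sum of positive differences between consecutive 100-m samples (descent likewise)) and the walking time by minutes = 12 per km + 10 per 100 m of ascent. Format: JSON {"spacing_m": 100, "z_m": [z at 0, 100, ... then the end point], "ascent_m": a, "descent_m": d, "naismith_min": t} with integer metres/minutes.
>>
{"spacing_m": 100, "z_m": [1087, 1082, 1077, 1072, 1068, 1065, 1062, 1059, 1057, 1056, 1055, 1055, 1055, 1057, 1059, 1061, 1065, 1069, 1073, 1078, 1084, 1090, 1096, 1102, 1109, 1116, 1124, 1133, 1141, 1150, 1159, 1168, 1177, 1186, 1195, 1204, 1212, 1221, 1229, 1237, 1241], "ascent_m": 187, "descent_m": 32, "naismith_min": 66}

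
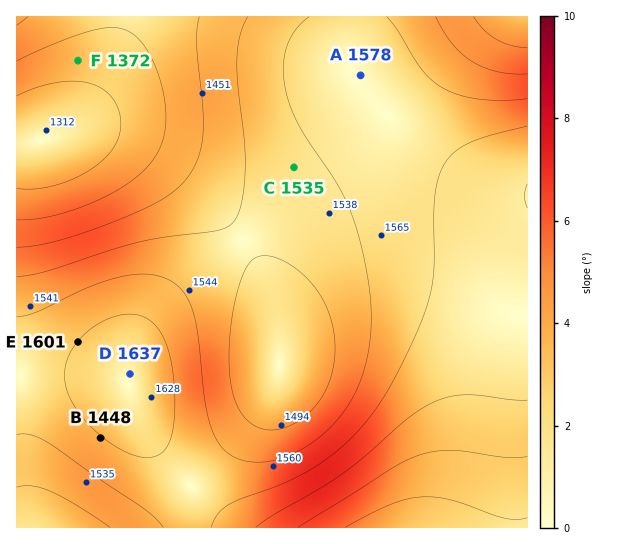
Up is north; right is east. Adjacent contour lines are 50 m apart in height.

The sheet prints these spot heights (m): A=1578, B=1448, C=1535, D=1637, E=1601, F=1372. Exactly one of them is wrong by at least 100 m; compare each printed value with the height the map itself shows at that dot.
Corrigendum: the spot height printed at B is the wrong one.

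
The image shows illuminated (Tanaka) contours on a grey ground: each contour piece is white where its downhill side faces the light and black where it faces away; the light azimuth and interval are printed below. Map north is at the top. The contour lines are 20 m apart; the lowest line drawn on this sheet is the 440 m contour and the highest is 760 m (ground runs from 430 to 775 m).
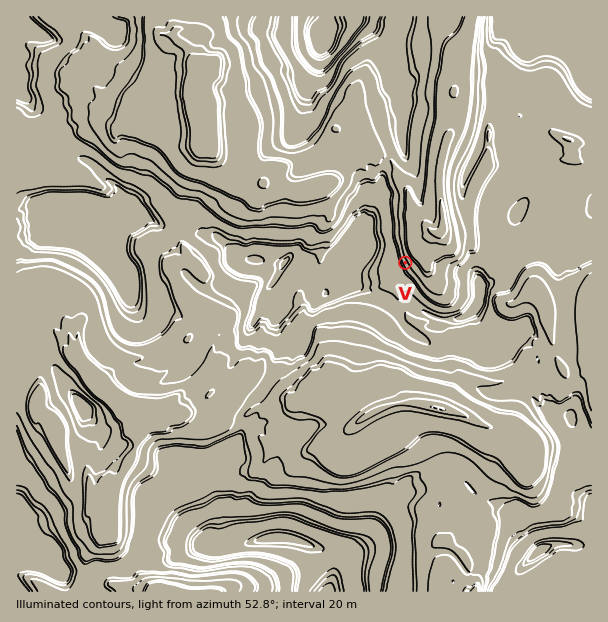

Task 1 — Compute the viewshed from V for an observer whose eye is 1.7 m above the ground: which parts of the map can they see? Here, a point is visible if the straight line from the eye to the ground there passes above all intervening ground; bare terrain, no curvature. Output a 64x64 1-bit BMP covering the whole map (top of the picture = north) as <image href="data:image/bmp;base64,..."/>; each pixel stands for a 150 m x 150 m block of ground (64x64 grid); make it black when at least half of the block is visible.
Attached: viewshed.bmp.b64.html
<image width="64" height="64" href="data:image/bmp;base64,Qk0+AgAAAAAAAD4AAAAoAAAAQAAAAEAAAAABAAEAAAAAAAACAAATCwAAEwsAAAIAAAAAAAAA////AAAAAAAAAAAAAAAAAAAAAAAAAAAAAAAAAAAAAAAAAAAAAAAAAAAAAAAAAAAAABAAAAAAAAAAEAAAAAAAAAAQAAAAAAAAABAAAAAAAAAAEAAAAAAAAAAQAAAAAAAAABAAAAAAAAAACAAAAAAAAAAIAAAAAAAAAAAAAAAAAAAAAAAAAAAAAAAAAAAAAAAAAAAAAAAAAAAAAA4AAAAAgAAAEAACACcAAARwAAGD3AAAH/AAAB4wAAA/8gQAAcAAAH4GYR0fwAAA/AZwX//gAADwA3g//8AAAfAD+D/+AAAB4AP8P/4AAAHAA/8/9AAAAcAB0//8AAABwA3x//gAAA3AH+D/8AAAH4A/+f/wAABfgD///PAAAD8AJ/f44AAAHAAP+/jgAAAAAE/7PNgAAAAAH/18UAAAAAAffPwQAAAAAfz//oAAAAAAfP8+AAAAgADgfx4AAACAAAA//gAAAIAAAB/+AAAA4AAAAD4AAADAAAAAHgAAAAAAAAAHAAAAAAAAAAcAAAAAAA4AAgAAAAAAAgAAAAAAAAAAABAAAAAAAAAAEAAAAAAAAAAAAAAAAAAAAAAAAAAAAAAAAAAAAAAAAAAAAAAAAAAAAAAAAAAAAAAAAAAAAAAAAAAAAAAAAAAAAAAAAAAAAAAAAAAAAAAAAAAAAAAAAAAAAAAAAAAAAAAAAAAAAA=="/>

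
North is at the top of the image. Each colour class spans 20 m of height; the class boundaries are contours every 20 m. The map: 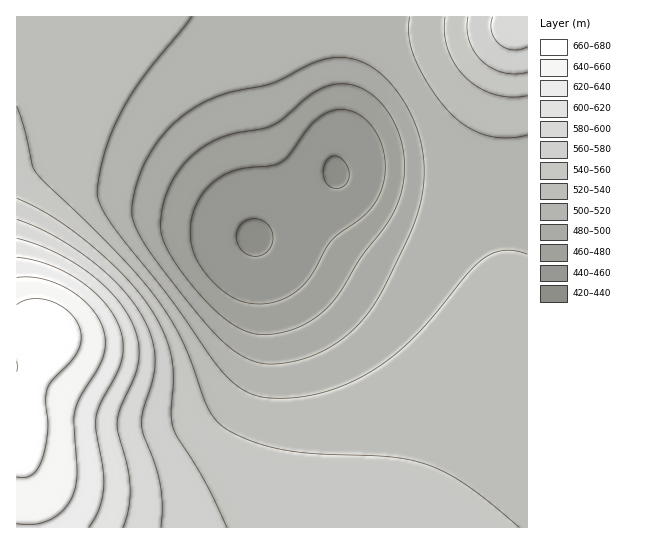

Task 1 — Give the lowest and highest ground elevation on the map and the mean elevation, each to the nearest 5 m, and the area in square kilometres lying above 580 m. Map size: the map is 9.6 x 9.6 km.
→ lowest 440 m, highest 670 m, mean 530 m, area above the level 13.2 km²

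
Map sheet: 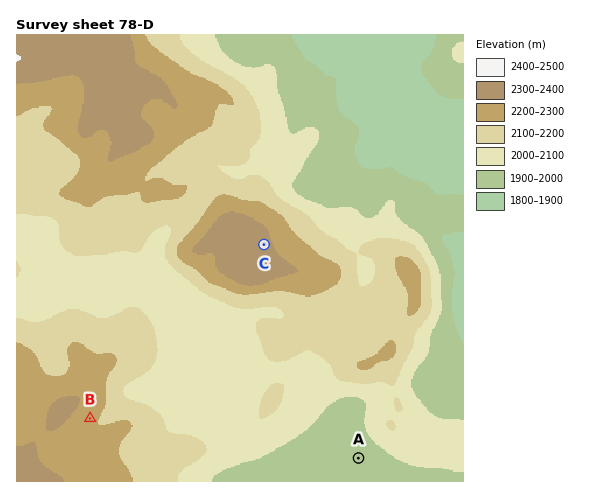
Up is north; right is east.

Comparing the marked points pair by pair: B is above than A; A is below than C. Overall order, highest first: C B A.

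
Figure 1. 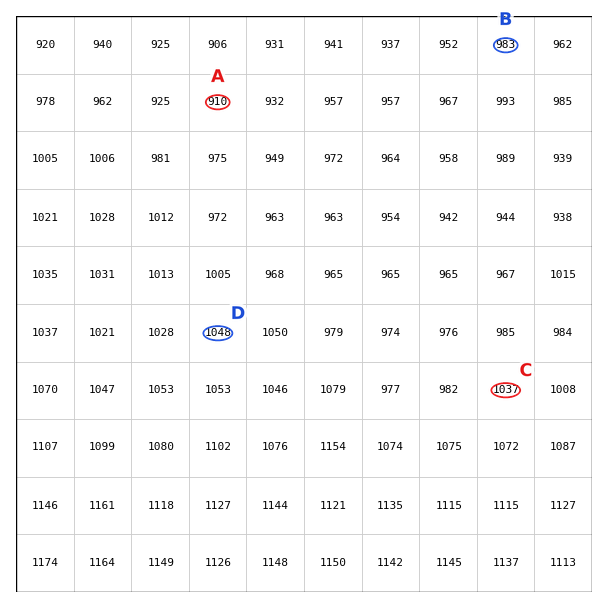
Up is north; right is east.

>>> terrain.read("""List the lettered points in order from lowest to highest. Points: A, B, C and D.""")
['A', 'B', 'C', 'D']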